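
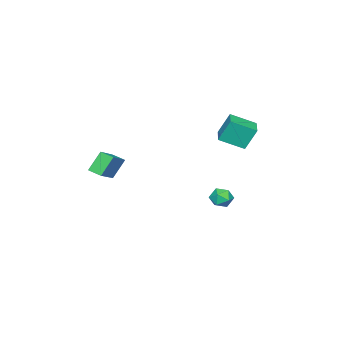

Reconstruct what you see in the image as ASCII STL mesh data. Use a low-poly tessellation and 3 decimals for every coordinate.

solid 
facet normal -0.471 0.771 -0.428
outer loop
vertex -4.781 2.571 4.022
vertex -3.662 3.253 4.02
vertex -4.434 2.0 2.612
endloop
endfacet
facet normal -0.854 -0.520 0.001
outer loop
vertex -3.658 0.727 3.32
vertex -4.781 2.571 4.022
vertex -4.434 2.0 2.612
endloop
endfacet
facet normal -0.470 0.772 -0.429
outer loop
vertex -4.434 2.0 2.612
vertex -3.662 3.253 4.02
vertex -3.315 2.681 2.611
endloop
endfacet
facet normal 0.222 -0.367 -0.903
outer loop
vertex -3.315 2.681 2.611
vertex -3.658 0.727 3.32
vertex -4.434 2.0 2.612
endloop
endfacet
facet normal -0.222 0.367 0.903
outer loop
vertex -4.781 2.571 4.022
vertex -2.886 1.98 4.728
vertex -3.662 3.253 4.02
endloop
endfacet
facet normal -0.854 -0.520 0.001
outer loop
vertex -4.005 1.299 4.729
vertex -4.781 2.571 4.022
vertex -3.658 0.727 3.32
endloop
endfacet
facet normal -0.222 0.367 0.903
outer loop
vertex -4.005 1.299 4.729
vertex -2.886 1.98 4.728
vertex -4.781 2.571 4.022
endloop
endfacet
facet normal 0.854 0.520 -0.001
outer loop
vertex -3.662 3.253 4.02
vertex -2.886 1.98 4.728
vertex -3.315 2.681 2.611
endloop
endfacet
facet normal 0.222 -0.367 -0.903
outer loop
vertex -2.539 1.409 3.318
vertex -3.658 0.727 3.32
vertex -3.315 2.681 2.611
endloop
endfacet
facet normal 0.854 0.521 -0.001
outer loop
vertex -3.315 2.681 2.611
vertex -2.886 1.98 4.728
vertex -2.539 1.409 3.318
endloop
endfacet
facet normal 0.471 -0.771 0.429
outer loop
vertex -2.539 1.409 3.318
vertex -4.005 1.299 4.729
vertex -3.658 0.727 3.32
endloop
endfacet
facet normal 0.470 -0.772 0.428
outer loop
vertex -2.886 1.98 4.728
vertex -4.005 1.299 4.729
vertex -2.539 1.409 3.318
endloop
endfacet
facet normal -0.044 0.943 -0.330
outer loop
vertex -1.258 2.767 -1.055
vertex -1.766 2.927 -0.531
vertex -1.038 3.012 -0.385
endloop
endfacet
facet normal 0.605 0.663 -0.441
outer loop
vertex -1.258 2.767 -1.055
vertex -1.038 3.012 -0.385
vertex -0.67 2.454 -0.718
endloop
endfacet
facet normal 0.527 0.080 -0.846
outer loop
vertex -1.258 2.767 -1.055
vertex -0.67 2.454 -0.718
vertex -1.17 2.026 -1.07
endloop
endfacet
facet normal -0.169 -0.000 -0.986
outer loop
vertex -1.258 2.767 -1.055
vertex -1.17 2.026 -1.07
vertex -1.847 2.318 -0.954
endloop
endfacet
facet normal -0.521 0.533 -0.667
outer loop
vertex -1.258 2.767 -1.055
vertex -1.847 2.318 -0.954
vertex -1.766 2.927 -0.531
endloop
endfacet
facet normal 0.868 0.459 0.190
outer loop
vertex -0.67 2.454 -0.718
vertex -1.038 3.012 -0.385
vertex -0.813 2.422 0.014
endloop
endfacet
facet normal -0.180 0.912 0.369
outer loop
vertex -1.038 3.012 -0.385
vertex -1.766 2.927 -0.531
vertex -1.49 2.714 0.13
endloop
endfacet
facet normal -0.953 0.248 -0.175
outer loop
vertex -1.766 2.927 -0.531
vertex -1.847 2.318 -0.954
vertex -1.99 2.286 -0.222
endloop
endfacet
facet normal -0.383 -0.613 -0.691
outer loop
vertex -1.847 2.318 -0.954
vertex -1.17 2.026 -1.07
vertex -1.622 1.728 -0.555
endloop
endfacet
facet normal 0.741 -0.483 -0.465
outer loop
vertex -1.17 2.026 -1.07
vertex -0.67 2.454 -0.718
vertex -0.894 1.813 -0.409
endloop
endfacet
facet normal 0.169 0.000 0.986
outer loop
vertex -1.402 1.973 0.115
vertex -0.813 2.422 0.014
vertex -1.49 2.714 0.13
endloop
endfacet
facet normal -0.527 -0.080 0.846
outer loop
vertex -1.402 1.973 0.115
vertex -1.49 2.714 0.13
vertex -1.99 2.286 -0.222
endloop
endfacet
facet normal -0.605 -0.663 0.441
outer loop
vertex -1.402 1.973 0.115
vertex -1.99 2.286 -0.222
vertex -1.622 1.728 -0.555
endloop
endfacet
facet normal 0.044 -0.943 0.330
outer loop
vertex -1.402 1.973 0.115
vertex -1.622 1.728 -0.555
vertex -0.894 1.813 -0.409
endloop
endfacet
facet normal 0.521 -0.533 0.667
outer loop
vertex -1.402 1.973 0.115
vertex -0.894 1.813 -0.409
vertex -0.813 2.422 0.014
endloop
endfacet
facet normal 0.383 0.613 0.691
outer loop
vertex -1.49 2.714 0.13
vertex -0.813 2.422 0.014
vertex -1.038 3.012 -0.385
endloop
endfacet
facet normal -0.741 0.483 0.465
outer loop
vertex -1.99 2.286 -0.222
vertex -1.49 2.714 0.13
vertex -1.766 2.927 -0.531
endloop
endfacet
facet normal -0.868 -0.459 -0.190
outer loop
vertex -1.622 1.728 -0.555
vertex -1.99 2.286 -0.222
vertex -1.847 2.318 -0.954
endloop
endfacet
facet normal 0.180 -0.912 -0.369
outer loop
vertex -0.894 1.813 -0.409
vertex -1.622 1.728 -0.555
vertex -1.17 2.026 -1.07
endloop
endfacet
facet normal 0.953 -0.248 0.175
outer loop
vertex -0.813 2.422 0.014
vertex -0.894 1.813 -0.409
vertex -0.67 2.454 -0.718
endloop
endfacet
facet normal -0.842 -0.216 -0.494
outer loop
vertex 1.875 -2.669 2.902
vertex 1.817 -1.888 2.66
vertex 2.628 -2.971 1.749
endloop
endfacet
facet normal 0.071 -0.953 0.296
outer loop
vertex 4.423 -2.512 2.8
vertex 1.875 -2.669 2.902
vertex 2.628 -2.971 1.749
endloop
endfacet
facet normal -0.842 -0.215 -0.494
outer loop
vertex 2.628 -2.971 1.749
vertex 1.817 -1.888 2.66
vertex 2.57 -2.189 1.507
endloop
endfacet
facet normal 0.534 -0.214 -0.818
outer loop
vertex 2.57 -2.189 1.507
vertex 4.423 -2.512 2.8
vertex 2.628 -2.971 1.749
endloop
endfacet
facet normal -0.534 0.214 0.818
outer loop
vertex 1.875 -2.669 2.902
vertex 3.612 -1.429 3.711
vertex 1.817 -1.888 2.66
endloop
endfacet
facet normal 0.071 -0.953 0.295
outer loop
vertex 3.67 -2.211 3.953
vertex 1.875 -2.669 2.902
vertex 4.423 -2.512 2.8
endloop
endfacet
facet normal -0.534 0.214 0.818
outer loop
vertex 3.67 -2.211 3.953
vertex 3.612 -1.429 3.711
vertex 1.875 -2.669 2.902
endloop
endfacet
facet normal -0.071 0.953 -0.295
outer loop
vertex 1.817 -1.888 2.66
vertex 3.612 -1.429 3.711
vertex 2.57 -2.189 1.507
endloop
endfacet
facet normal 0.534 -0.214 -0.818
outer loop
vertex 4.365 -1.731 2.558
vertex 4.423 -2.512 2.8
vertex 2.57 -2.189 1.507
endloop
endfacet
facet normal -0.070 0.953 -0.295
outer loop
vertex 2.57 -2.189 1.507
vertex 3.612 -1.429 3.711
vertex 4.365 -1.731 2.558
endloop
endfacet
facet normal 0.842 0.216 0.494
outer loop
vertex 4.365 -1.731 2.558
vertex 3.67 -2.211 3.953
vertex 4.423 -2.512 2.8
endloop
endfacet
facet normal 0.842 0.215 0.494
outer loop
vertex 3.612 -1.429 3.711
vertex 3.67 -2.211 3.953
vertex 4.365 -1.731 2.558
endloop
endfacet

endsolid


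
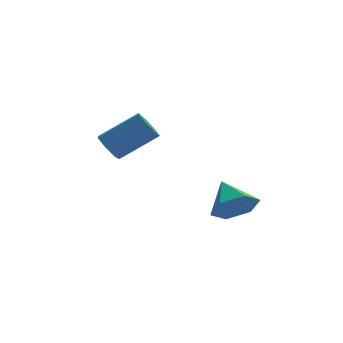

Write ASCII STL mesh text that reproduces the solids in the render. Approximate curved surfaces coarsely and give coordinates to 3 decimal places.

solid 
facet normal -0.823 0.011 -0.568
outer loop
vertex -2.441 0.345 0.491
vertex -2.782 0.559 0.989
vertex -2.47 0.897 0.544
endloop
endfacet
facet normal 0.566 0.108 -0.817
outer loop
vertex -2.441 0.345 0.491
vertex -2.47 0.897 0.544
vertex -1.017 0.327 1.474
endloop
endfacet
facet normal 0.565 0.107 -0.818
outer loop
vertex -1.017 0.327 1.474
vertex -2.47 0.897 0.544
vertex -1.046 0.879 1.526
endloop
endfacet
facet normal 0.822 -0.010 0.569
outer loop
vertex -1.017 0.327 1.474
vertex -1.046 0.879 1.526
vertex -1.358 0.541 1.971
endloop
endfacet
facet normal -0.822 0.010 -0.569
outer loop
vertex -2.47 0.897 0.544
vertex -2.782 0.559 0.989
vertex -2.734 1.195 0.931
endloop
endfacet
facet normal 0.312 0.844 -0.437
outer loop
vertex -2.47 0.897 0.544
vertex -2.734 1.195 0.931
vertex -1.046 0.879 1.526
endloop
endfacet
facet normal 0.311 0.845 -0.435
outer loop
vertex -1.046 0.879 1.526
vertex -2.734 1.195 0.931
vertex -1.31 1.176 1.914
endloop
endfacet
facet normal 0.823 -0.011 0.568
outer loop
vertex -1.046 0.879 1.526
vertex -1.31 1.176 1.914
vertex -1.358 0.541 1.971
endloop
endfacet
facet normal -0.823 0.010 -0.568
outer loop
vertex -2.734 1.195 0.931
vertex -2.782 0.559 0.989
vertex -3.034 1.014 1.362
endloop
endfacet
facet normal -0.177 0.945 0.274
outer loop
vertex -2.734 1.195 0.931
vertex -3.034 1.014 1.362
vertex -1.31 1.176 1.914
endloop
endfacet
facet normal -0.177 0.945 0.274
outer loop
vertex -1.31 1.176 1.914
vertex -3.034 1.014 1.362
vertex -1.61 0.995 2.345
endloop
endfacet
facet normal 0.823 -0.011 0.568
outer loop
vertex -1.31 1.176 1.914
vertex -1.61 0.995 2.345
vertex -1.358 0.541 1.971
endloop
endfacet
facet normal -0.823 0.010 -0.568
outer loop
vertex -3.034 1.014 1.362
vertex -2.782 0.559 0.989
vertex -3.144 0.491 1.512
endloop
endfacet
facet normal -0.532 0.335 0.778
outer loop
vertex -3.034 1.014 1.362
vertex -3.144 0.491 1.512
vertex -1.61 0.995 2.345
endloop
endfacet
facet normal -0.532 0.335 0.778
outer loop
vertex -1.61 0.995 2.345
vertex -3.144 0.491 1.512
vertex -1.72 0.472 2.495
endloop
endfacet
facet normal 0.823 -0.010 0.567
outer loop
vertex -1.61 0.995 2.345
vertex -1.72 0.472 2.495
vertex -1.358 0.541 1.971
endloop
endfacet
facet normal -0.823 0.010 -0.568
outer loop
vertex -3.144 0.491 1.512
vertex -2.782 0.559 0.989
vertex -2.981 0.019 1.268
endloop
endfacet
facet normal -0.487 -0.528 0.696
outer loop
vertex -3.144 0.491 1.512
vertex -2.981 0.019 1.268
vertex -1.72 0.472 2.495
endloop
endfacet
facet normal -0.487 -0.528 0.696
outer loop
vertex -1.72 0.472 2.495
vertex -2.981 0.019 1.268
vertex -1.558 0.0 2.25
endloop
endfacet
facet normal 0.823 -0.012 0.567
outer loop
vertex -1.72 0.472 2.495
vertex -1.558 0.0 2.25
vertex -1.358 0.541 1.971
endloop
endfacet
facet normal -0.824 0.011 -0.567
outer loop
vertex -2.981 0.019 1.268
vertex -2.782 0.559 0.989
vertex -2.669 -0.046 0.813
endloop
endfacet
facet normal -0.075 -0.993 0.090
outer loop
vertex -2.981 0.019 1.268
vertex -2.669 -0.046 0.813
vertex -1.558 0.0 2.25
endloop
endfacet
facet normal -0.074 -0.993 0.089
outer loop
vertex -1.558 0.0 2.25
vertex -2.669 -0.046 0.813
vertex -1.245 -0.064 1.796
endloop
endfacet
facet normal 0.823 -0.011 0.569
outer loop
vertex -1.558 0.0 2.25
vertex -1.245 -0.064 1.796
vertex -1.358 0.541 1.971
endloop
endfacet
facet normal -0.823 0.012 -0.568
outer loop
vertex -2.669 -0.046 0.813
vertex -2.782 0.559 0.989
vertex -2.441 0.345 0.491
endloop
endfacet
facet normal 0.394 -0.710 -0.584
outer loop
vertex -2.669 -0.046 0.813
vertex -2.441 0.345 0.491
vertex -1.245 -0.064 1.796
endloop
endfacet
facet normal 0.394 -0.710 -0.584
outer loop
vertex -1.245 -0.064 1.796
vertex -2.441 0.345 0.491
vertex -1.017 0.327 1.474
endloop
endfacet
facet normal 0.822 -0.011 0.569
outer loop
vertex -1.245 -0.064 1.796
vertex -1.017 0.327 1.474
vertex -1.358 0.541 1.971
endloop
endfacet
facet normal 0.142 -0.833 -0.535
outer loop
vertex 1.169 -3.574 -0.581
vertex 0.545 -3.973 -0.126
vertex 0.344 -3.54 -0.853
endloop
endfacet
facet normal 0.175 0.891 -0.418
outer loop
vertex 1.169 -3.574 -0.581
vertex 0.344 -3.54 -0.853
vertex 0.355 -2.867 0.586
endloop
endfacet
facet normal 0.143 -0.833 -0.535
outer loop
vertex 0.344 -3.54 -0.853
vertex 0.545 -3.973 -0.126
vertex -0.281 -3.939 -0.399
endloop
endfacet
facet normal -0.662 0.681 -0.313
outer loop
vertex 0.344 -3.54 -0.853
vertex -0.281 -3.939 -0.399
vertex 0.355 -2.867 0.586
endloop
endfacet
facet normal 0.143 -0.832 -0.536
outer loop
vertex -0.281 -3.939 -0.399
vertex 0.545 -3.973 -0.126
vertex -0.08 -4.373 0.328
endloop
endfacet
facet normal -0.908 0.199 0.370
outer loop
vertex -0.281 -3.939 -0.399
vertex -0.08 -4.373 0.328
vertex 0.355 -2.867 0.586
endloop
endfacet
facet normal 0.143 -0.832 -0.536
outer loop
vertex -0.08 -4.373 0.328
vertex 0.545 -3.973 -0.126
vertex 0.745 -4.407 0.601
endloop
endfacet
facet normal -0.316 -0.071 0.946
outer loop
vertex -0.08 -4.373 0.328
vertex 0.745 -4.407 0.601
vertex 0.355 -2.867 0.586
endloop
endfacet
facet normal 0.141 -0.832 -0.536
outer loop
vertex 0.745 -4.407 0.601
vertex 0.545 -3.973 -0.126
vertex 1.37 -4.008 0.146
endloop
endfacet
facet normal 0.523 0.141 0.841
outer loop
vertex 0.745 -4.407 0.601
vertex 1.37 -4.008 0.146
vertex 0.355 -2.867 0.586
endloop
endfacet
facet normal 0.141 -0.832 -0.536
outer loop
vertex 1.37 -4.008 0.146
vertex 0.545 -3.973 -0.126
vertex 1.169 -3.574 -0.581
endloop
endfacet
facet normal 0.767 0.621 0.159
outer loop
vertex 1.37 -4.008 0.146
vertex 1.169 -3.574 -0.581
vertex 0.355 -2.867 0.586
endloop
endfacet

endsolid


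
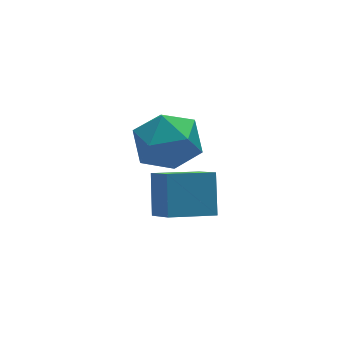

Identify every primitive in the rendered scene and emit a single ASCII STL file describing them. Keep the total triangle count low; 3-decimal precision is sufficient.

solid 
facet normal -0.960 0.157 0.232
outer loop
vertex -3.068 -3.552 3.399
vertex -3.108 -2.583 2.579
vertex -3.463 -4.443 2.366
endloop
endfacet
facet normal 0.031 -0.763 0.646
outer loop
vertex -2.032 -4.677 2.021
vertex -3.068 -3.552 3.399
vertex -3.463 -4.443 2.366
endloop
endfacet
facet normal -0.960 0.157 0.232
outer loop
vertex -3.463 -4.443 2.366
vertex -3.108 -2.583 2.579
vertex -3.503 -3.474 1.546
endloop
endfacet
facet normal -0.278 -0.627 -0.728
outer loop
vertex -3.503 -3.474 1.546
vertex -2.032 -4.677 2.021
vertex -3.463 -4.443 2.366
endloop
endfacet
facet normal 0.278 0.627 0.728
outer loop
vertex -3.068 -3.552 3.399
vertex -1.677 -2.817 2.234
vertex -3.108 -2.583 2.579
endloop
endfacet
facet normal 0.031 -0.763 0.646
outer loop
vertex -1.637 -3.786 3.054
vertex -3.068 -3.552 3.399
vertex -2.032 -4.677 2.021
endloop
endfacet
facet normal 0.278 0.627 0.728
outer loop
vertex -1.637 -3.786 3.054
vertex -1.677 -2.817 2.234
vertex -3.068 -3.552 3.399
endloop
endfacet
facet normal -0.031 0.763 -0.646
outer loop
vertex -3.108 -2.583 2.579
vertex -1.677 -2.817 2.234
vertex -3.503 -3.474 1.546
endloop
endfacet
facet normal -0.278 -0.627 -0.728
outer loop
vertex -2.072 -3.708 1.201
vertex -2.032 -4.677 2.021
vertex -3.503 -3.474 1.546
endloop
endfacet
facet normal -0.031 0.763 -0.646
outer loop
vertex -3.503 -3.474 1.546
vertex -1.677 -2.817 2.234
vertex -2.072 -3.708 1.201
endloop
endfacet
facet normal 0.960 -0.157 -0.232
outer loop
vertex -2.072 -3.708 1.201
vertex -1.637 -3.786 3.054
vertex -2.032 -4.677 2.021
endloop
endfacet
facet normal 0.960 -0.157 -0.232
outer loop
vertex -1.677 -2.817 2.234
vertex -1.637 -3.786 3.054
vertex -2.072 -3.708 1.201
endloop
endfacet
facet normal 0.441 0.521 0.731
outer loop
vertex -1.453 0.201 2.265
vertex -1.801 -0.596 3.043
vertex -0.771 -0.715 2.507
endloop
endfacet
facet normal 0.783 0.612 0.112
outer loop
vertex -1.453 0.201 2.265
vertex -0.771 -0.715 2.507
vertex -0.895 -0.355 1.403
endloop
endfacet
facet normal 0.317 0.877 -0.361
outer loop
vertex -1.453 0.201 2.265
vertex -0.895 -0.355 1.403
vertex -2.002 -0.015 1.257
endloop
endfacet
facet normal -0.313 0.949 -0.033
outer loop
vertex -1.453 0.201 2.265
vertex -2.002 -0.015 1.257
vertex -2.562 -0.164 2.271
endloop
endfacet
facet normal -0.237 0.730 0.642
outer loop
vertex -1.453 0.201 2.265
vertex -2.562 -0.164 2.271
vertex -1.801 -0.596 3.043
endloop
endfacet
facet normal 0.992 -0.029 -0.121
outer loop
vertex -0.895 -0.355 1.403
vertex -0.771 -0.715 2.507
vertex -0.898 -1.496 1.649
endloop
endfacet
facet normal 0.438 -0.176 0.881
outer loop
vertex -0.771 -0.715 2.507
vertex -1.801 -0.596 3.043
vertex -1.458 -1.645 2.663
endloop
endfacet
facet normal -0.656 0.161 0.737
outer loop
vertex -1.801 -0.596 3.043
vertex -2.562 -0.164 2.271
vertex -2.565 -1.305 2.517
endloop
endfacet
facet normal -0.780 0.516 -0.355
outer loop
vertex -2.562 -0.164 2.271
vertex -2.002 -0.015 1.257
vertex -2.689 -0.945 1.413
endloop
endfacet
facet normal 0.239 0.399 -0.885
outer loop
vertex -2.002 -0.015 1.257
vertex -0.895 -0.355 1.403
vertex -1.659 -1.064 0.877
endloop
endfacet
facet normal 0.313 -0.949 0.033
outer loop
vertex -2.007 -1.861 1.655
vertex -0.898 -1.496 1.649
vertex -1.458 -1.645 2.663
endloop
endfacet
facet normal -0.317 -0.877 0.361
outer loop
vertex -2.007 -1.861 1.655
vertex -1.458 -1.645 2.663
vertex -2.565 -1.305 2.517
endloop
endfacet
facet normal -0.783 -0.612 -0.112
outer loop
vertex -2.007 -1.861 1.655
vertex -2.565 -1.305 2.517
vertex -2.689 -0.945 1.413
endloop
endfacet
facet normal -0.441 -0.521 -0.731
outer loop
vertex -2.007 -1.861 1.655
vertex -2.689 -0.945 1.413
vertex -1.659 -1.064 0.877
endloop
endfacet
facet normal 0.237 -0.730 -0.642
outer loop
vertex -2.007 -1.861 1.655
vertex -1.659 -1.064 0.877
vertex -0.898 -1.496 1.649
endloop
endfacet
facet normal 0.780 -0.516 0.355
outer loop
vertex -1.458 -1.645 2.663
vertex -0.898 -1.496 1.649
vertex -0.771 -0.715 2.507
endloop
endfacet
facet normal -0.239 -0.399 0.885
outer loop
vertex -2.565 -1.305 2.517
vertex -1.458 -1.645 2.663
vertex -1.801 -0.596 3.043
endloop
endfacet
facet normal -0.992 0.029 0.121
outer loop
vertex -2.689 -0.945 1.413
vertex -2.565 -1.305 2.517
vertex -2.562 -0.164 2.271
endloop
endfacet
facet normal -0.438 0.176 -0.881
outer loop
vertex -1.659 -1.064 0.877
vertex -2.689 -0.945 1.413
vertex -2.002 -0.015 1.257
endloop
endfacet
facet normal 0.656 -0.161 -0.737
outer loop
vertex -0.898 -1.496 1.649
vertex -1.659 -1.064 0.877
vertex -0.895 -0.355 1.403
endloop
endfacet

endsolid


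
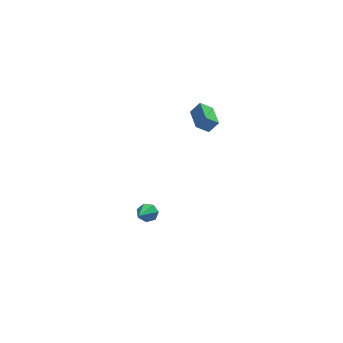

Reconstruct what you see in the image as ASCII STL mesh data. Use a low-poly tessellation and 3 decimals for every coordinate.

solid 
facet normal 0.381 0.809 -0.447
outer loop
vertex 1.142 -2.767 -3.627
vertex 0.807 -2.884 -4.124
vertex 0.661 -2.546 -3.637
endloop
endfacet
facet normal 0.044 0.140 0.989
outer loop
vertex 1.142 -2.767 -3.627
vertex 0.661 -2.546 -3.637
vertex 0.173 -4.236 -3.376
endloop
endfacet
facet normal 0.380 0.809 -0.448
outer loop
vertex 0.661 -2.546 -3.637
vertex 0.807 -2.884 -4.124
vertex 0.29 -2.58 -4.013
endloop
endfacet
facet normal -0.692 0.301 0.656
outer loop
vertex 0.661 -2.546 -3.637
vertex 0.29 -2.58 -4.013
vertex 0.173 -4.236 -3.376
endloop
endfacet
facet normal 0.380 0.809 -0.448
outer loop
vertex 0.29 -2.58 -4.013
vertex 0.807 -2.884 -4.124
vertex 0.309 -2.843 -4.472
endloop
endfacet
facet normal -0.997 0.045 -0.067
outer loop
vertex 0.29 -2.58 -4.013
vertex 0.309 -2.843 -4.472
vertex 0.173 -4.236 -3.376
endloop
endfacet
facet normal 0.379 0.810 -0.447
outer loop
vertex 0.309 -2.843 -4.472
vertex 0.807 -2.884 -4.124
vertex 0.703 -3.136 -4.669
endloop
endfacet
facet normal -0.640 -0.435 -0.633
outer loop
vertex 0.309 -2.843 -4.472
vertex 0.703 -3.136 -4.669
vertex 0.173 -4.236 -3.376
endloop
endfacet
facet normal 0.380 0.810 -0.447
outer loop
vertex 0.703 -3.136 -4.669
vertex 0.807 -2.884 -4.124
vertex 1.176 -3.24 -4.455
endloop
endfacet
facet normal 0.108 -0.779 -0.618
outer loop
vertex 0.703 -3.136 -4.669
vertex 1.176 -3.24 -4.455
vertex 0.173 -4.236 -3.376
endloop
endfacet
facet normal 0.380 0.810 -0.447
outer loop
vertex 1.176 -3.24 -4.455
vertex 0.807 -2.884 -4.124
vertex 1.371 -3.076 -3.992
endloop
endfacet
facet normal 0.687 -0.726 -0.032
outer loop
vertex 1.176 -3.24 -4.455
vertex 1.371 -3.076 -3.992
vertex 0.173 -4.236 -3.376
endloop
endfacet
facet normal 0.380 0.810 -0.447
outer loop
vertex 1.371 -3.076 -3.992
vertex 0.807 -2.884 -4.124
vertex 1.142 -2.767 -3.627
endloop
endfacet
facet normal 0.658 -0.318 0.682
outer loop
vertex 1.371 -3.076 -3.992
vertex 1.142 -2.767 -3.627
vertex 0.173 -4.236 -3.376
endloop
endfacet
facet normal -0.595 0.100 -0.797
outer loop
vertex 3.114 -4.257 3.067
vertex 3.069 -2.754 3.289
vertex 3.797 -4.163 2.569
endloop
endfacet
facet normal 0.030 -0.989 -0.146
outer loop
vertex 4.291 -4.246 3.231
vertex 3.114 -4.257 3.067
vertex 3.797 -4.163 2.569
endloop
endfacet
facet normal -0.594 0.101 -0.798
outer loop
vertex 3.797 -4.163 2.569
vertex 3.069 -2.754 3.289
vertex 3.752 -2.66 2.792
endloop
endfacet
facet normal 0.803 0.111 -0.585
outer loop
vertex 3.752 -2.66 2.792
vertex 4.291 -4.246 3.231
vertex 3.797 -4.163 2.569
endloop
endfacet
facet normal -0.803 -0.111 0.585
outer loop
vertex 3.114 -4.257 3.067
vertex 3.563 -2.837 3.951
vertex 3.069 -2.754 3.289
endloop
endfacet
facet normal 0.030 -0.989 -0.146
outer loop
vertex 3.608 -4.34 3.728
vertex 3.114 -4.257 3.067
vertex 4.291 -4.246 3.231
endloop
endfacet
facet normal -0.803 -0.111 0.586
outer loop
vertex 3.608 -4.34 3.728
vertex 3.563 -2.837 3.951
vertex 3.114 -4.257 3.067
endloop
endfacet
facet normal -0.030 0.989 0.146
outer loop
vertex 3.069 -2.754 3.289
vertex 3.563 -2.837 3.951
vertex 3.752 -2.66 2.792
endloop
endfacet
facet normal 0.803 0.111 -0.586
outer loop
vertex 4.246 -2.743 3.453
vertex 4.291 -4.246 3.231
vertex 3.752 -2.66 2.792
endloop
endfacet
facet normal -0.029 0.989 0.146
outer loop
vertex 3.752 -2.66 2.792
vertex 3.563 -2.837 3.951
vertex 4.246 -2.743 3.453
endloop
endfacet
facet normal 0.594 -0.100 0.798
outer loop
vertex 4.246 -2.743 3.453
vertex 3.608 -4.34 3.728
vertex 4.291 -4.246 3.231
endloop
endfacet
facet normal 0.595 -0.100 0.797
outer loop
vertex 3.563 -2.837 3.951
vertex 3.608 -4.34 3.728
vertex 4.246 -2.743 3.453
endloop
endfacet

endsolid


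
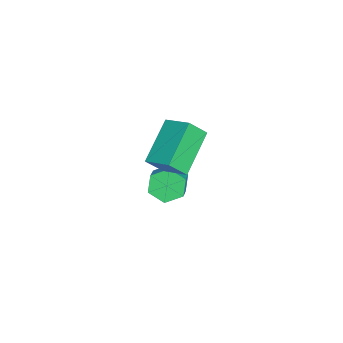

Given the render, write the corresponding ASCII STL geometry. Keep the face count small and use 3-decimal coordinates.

solid 
facet normal -0.530 -0.761 -0.374
outer loop
vertex 1.886 1.89 1.562
vertex 0.339 2.431 2.654
vertex 1.555 2.501 0.789
endloop
endfacet
facet normal 0.786 -0.275 -0.554
outer loop
vertex 2.201 3.429 1.246
vertex 1.886 1.89 1.562
vertex 1.555 2.501 0.789
endloop
endfacet
facet normal -0.530 -0.761 -0.374
outer loop
vertex 1.555 2.501 0.789
vertex 0.339 2.431 2.654
vertex 0.007 3.042 1.881
endloop
endfacet
facet normal -0.319 0.588 -0.743
outer loop
vertex 0.007 3.042 1.881
vertex 2.201 3.429 1.246
vertex 1.555 2.501 0.789
endloop
endfacet
facet normal 0.319 -0.588 0.743
outer loop
vertex 1.886 1.89 1.562
vertex 0.985 3.359 3.111
vertex 0.339 2.431 2.654
endloop
endfacet
facet normal 0.786 -0.275 -0.554
outer loop
vertex 2.533 2.818 2.019
vertex 1.886 1.89 1.562
vertex 2.201 3.429 1.246
endloop
endfacet
facet normal 0.319 -0.588 0.743
outer loop
vertex 2.533 2.818 2.019
vertex 0.985 3.359 3.111
vertex 1.886 1.89 1.562
endloop
endfacet
facet normal -0.786 0.274 0.554
outer loop
vertex 0.339 2.431 2.654
vertex 0.985 3.359 3.111
vertex 0.007 3.042 1.881
endloop
endfacet
facet normal -0.319 0.588 -0.743
outer loop
vertex 0.654 3.97 2.338
vertex 2.201 3.429 1.246
vertex 0.007 3.042 1.881
endloop
endfacet
facet normal -0.786 0.275 0.554
outer loop
vertex 0.007 3.042 1.881
vertex 0.985 3.359 3.111
vertex 0.654 3.97 2.338
endloop
endfacet
facet normal 0.530 0.761 0.374
outer loop
vertex 0.654 3.97 2.338
vertex 2.533 2.818 2.019
vertex 2.201 3.429 1.246
endloop
endfacet
facet normal 0.530 0.761 0.374
outer loop
vertex 0.985 3.359 3.111
vertex 2.533 2.818 2.019
vertex 0.654 3.97 2.338
endloop
endfacet
facet normal -0.848 -0.031 -0.529
outer loop
vertex -0.856 2.319 -3.015
vertex -1.264 2.36 -2.363
vertex -1.059 3.005 -2.73
endloop
endfacet
facet normal 0.460 0.453 -0.764
outer loop
vertex -0.856 2.319 -3.015
vertex -1.059 3.005 -2.73
vertex 0.212 2.359 -2.348
endloop
endfacet
facet normal 0.460 0.452 -0.764
outer loop
vertex 0.212 2.359 -2.348
vertex -1.059 3.005 -2.73
vertex 0.009 3.045 -2.064
endloop
endfacet
facet normal 0.848 0.032 0.529
outer loop
vertex 0.212 2.359 -2.348
vertex 0.009 3.045 -2.064
vertex -0.196 2.4 -1.697
endloop
endfacet
facet normal -0.848 -0.032 -0.529
outer loop
vertex -1.059 3.005 -2.73
vertex -1.264 2.36 -2.363
vertex -1.467 3.046 -2.079
endloop
endfacet
facet normal 0.001 0.998 -0.062
outer loop
vertex -1.059 3.005 -2.73
vertex -1.467 3.046 -2.079
vertex 0.009 3.045 -2.064
endloop
endfacet
facet normal 0.001 0.998 -0.062
outer loop
vertex 0.009 3.045 -2.064
vertex -1.467 3.046 -2.079
vertex -0.399 3.086 -1.412
endloop
endfacet
facet normal 0.848 0.031 0.529
outer loop
vertex 0.009 3.045 -2.064
vertex -0.399 3.086 -1.412
vertex -0.196 2.4 -1.697
endloop
endfacet
facet normal -0.848 -0.032 -0.529
outer loop
vertex -1.467 3.046 -2.079
vertex -1.264 2.36 -2.363
vertex -1.672 2.401 -1.712
endloop
endfacet
facet normal -0.459 0.545 0.702
outer loop
vertex -1.467 3.046 -2.079
vertex -1.672 2.401 -1.712
vertex -0.399 3.086 -1.412
endloop
endfacet
facet normal -0.459 0.545 0.702
outer loop
vertex -0.399 3.086 -1.412
vertex -1.672 2.401 -1.712
vertex -0.604 2.441 -1.045
endloop
endfacet
facet normal 0.848 0.031 0.529
outer loop
vertex -0.399 3.086 -1.412
vertex -0.604 2.441 -1.045
vertex -0.196 2.4 -1.697
endloop
endfacet
facet normal -0.848 -0.032 -0.529
outer loop
vertex -1.672 2.401 -1.712
vertex -1.264 2.36 -2.363
vertex -1.469 1.715 -1.996
endloop
endfacet
facet normal -0.460 -0.452 0.764
outer loop
vertex -1.672 2.401 -1.712
vertex -1.469 1.715 -1.996
vertex -0.604 2.441 -1.045
endloop
endfacet
facet normal -0.459 -0.453 0.764
outer loop
vertex -0.604 2.441 -1.045
vertex -1.469 1.715 -1.996
vertex -0.401 1.755 -1.33
endloop
endfacet
facet normal 0.848 0.031 0.529
outer loop
vertex -0.604 2.441 -1.045
vertex -0.401 1.755 -1.33
vertex -0.196 2.4 -1.697
endloop
endfacet
facet normal -0.848 -0.031 -0.529
outer loop
vertex -1.469 1.715 -1.996
vertex -1.264 2.36 -2.363
vertex -1.061 1.674 -2.648
endloop
endfacet
facet normal -0.001 -0.998 0.062
outer loop
vertex -1.469 1.715 -1.996
vertex -1.061 1.674 -2.648
vertex -0.401 1.755 -1.33
endloop
endfacet
facet normal -0.001 -0.998 0.062
outer loop
vertex -0.401 1.755 -1.33
vertex -1.061 1.674 -2.648
vertex 0.007 1.714 -1.981
endloop
endfacet
facet normal 0.848 0.032 0.529
outer loop
vertex -0.401 1.755 -1.33
vertex 0.007 1.714 -1.981
vertex -0.196 2.4 -1.697
endloop
endfacet
facet normal -0.848 -0.031 -0.529
outer loop
vertex -1.061 1.674 -2.648
vertex -1.264 2.36 -2.363
vertex -0.856 2.319 -3.015
endloop
endfacet
facet normal 0.459 -0.545 -0.702
outer loop
vertex -1.061 1.674 -2.648
vertex -0.856 2.319 -3.015
vertex 0.007 1.714 -1.981
endloop
endfacet
facet normal 0.459 -0.545 -0.702
outer loop
vertex 0.007 1.714 -1.981
vertex -0.856 2.319 -3.015
vertex 0.212 2.359 -2.348
endloop
endfacet
facet normal 0.848 0.032 0.529
outer loop
vertex 0.007 1.714 -1.981
vertex 0.212 2.359 -2.348
vertex -0.196 2.4 -1.697
endloop
endfacet

endsolid


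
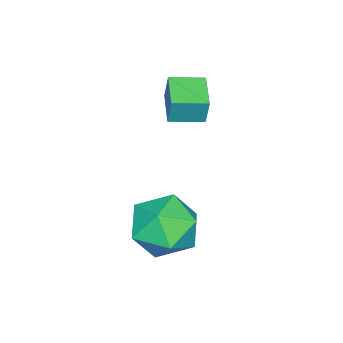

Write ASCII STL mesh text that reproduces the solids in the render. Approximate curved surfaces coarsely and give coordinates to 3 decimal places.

solid 
facet normal -0.826 -0.530 0.191
outer loop
vertex -0.012 0.182 1.719
vertex -0.67 1.167 1.604
vertex -0.125 -0.015 0.684
endloop
endfacet
facet normal 0.552 -0.828 0.097
outer loop
vertex 0.95 0.673 0.436
vertex -0.012 0.182 1.719
vertex -0.125 -0.015 0.684
endloop
endfacet
facet normal -0.826 -0.530 0.191
outer loop
vertex -0.125 -0.015 0.684
vertex -0.67 1.167 1.604
vertex -0.783 0.97 0.569
endloop
endfacet
facet normal -0.107 -0.185 -0.977
outer loop
vertex -0.783 0.97 0.569
vertex 0.95 0.673 0.436
vertex -0.125 -0.015 0.684
endloop
endfacet
facet normal 0.107 0.185 0.977
outer loop
vertex -0.012 0.182 1.719
vertex 0.405 1.855 1.356
vertex -0.67 1.167 1.604
endloop
endfacet
facet normal 0.552 -0.828 0.097
outer loop
vertex 1.063 0.87 1.471
vertex -0.012 0.182 1.719
vertex 0.95 0.673 0.436
endloop
endfacet
facet normal 0.107 0.185 0.977
outer loop
vertex 1.063 0.87 1.471
vertex 0.405 1.855 1.356
vertex -0.012 0.182 1.719
endloop
endfacet
facet normal -0.552 0.828 -0.097
outer loop
vertex -0.67 1.167 1.604
vertex 0.405 1.855 1.356
vertex -0.783 0.97 0.569
endloop
endfacet
facet normal -0.107 -0.185 -0.977
outer loop
vertex 0.292 1.658 0.321
vertex 0.95 0.673 0.436
vertex -0.783 0.97 0.569
endloop
endfacet
facet normal -0.552 0.828 -0.097
outer loop
vertex -0.783 0.97 0.569
vertex 0.405 1.855 1.356
vertex 0.292 1.658 0.321
endloop
endfacet
facet normal 0.826 0.530 -0.191
outer loop
vertex 0.292 1.658 0.321
vertex 1.063 0.87 1.471
vertex 0.95 0.673 0.436
endloop
endfacet
facet normal 0.826 0.530 -0.191
outer loop
vertex 0.405 1.855 1.356
vertex 1.063 0.87 1.471
vertex 0.292 1.658 0.321
endloop
endfacet
facet normal 0.536 0.609 -0.585
outer loop
vertex 3.961 1.855 -3.378
vertex 3.234 2.827 -3.033
vertex 4.271 2.549 -2.371
endloop
endfacet
facet normal 0.938 0.072 -0.338
outer loop
vertex 3.961 1.855 -3.378
vertex 4.271 2.549 -2.371
vertex 4.382 1.293 -2.33
endloop
endfacet
facet normal 0.639 -0.541 -0.547
outer loop
vertex 3.961 1.855 -3.378
vertex 4.382 1.293 -2.33
vertex 3.414 0.795 -2.968
endloop
endfacet
facet normal 0.052 -0.383 -0.922
outer loop
vertex 3.961 1.855 -3.378
vertex 3.414 0.795 -2.968
vertex 2.704 1.743 -3.402
endloop
endfacet
facet normal -0.011 0.327 -0.945
outer loop
vertex 3.961 1.855 -3.378
vertex 2.704 1.743 -3.402
vertex 3.234 2.827 -3.033
endloop
endfacet
facet normal 0.923 0.094 0.374
outer loop
vertex 4.382 1.293 -2.33
vertex 4.271 2.549 -2.371
vertex 3.916 1.917 -1.338
endloop
endfacet
facet normal 0.273 0.962 -0.023
outer loop
vertex 4.271 2.549 -2.371
vertex 3.234 2.827 -3.033
vertex 3.206 2.865 -1.772
endloop
endfacet
facet normal -0.613 0.506 -0.606
outer loop
vertex 3.234 2.827 -3.033
vertex 2.704 1.743 -3.402
vertex 2.238 2.367 -2.41
endloop
endfacet
facet normal -0.511 -0.644 -0.569
outer loop
vertex 2.704 1.743 -3.402
vertex 3.414 0.795 -2.968
vertex 2.349 1.111 -2.369
endloop
endfacet
facet normal 0.438 -0.898 0.037
outer loop
vertex 3.414 0.795 -2.968
vertex 4.382 1.293 -2.33
vertex 3.386 0.833 -1.707
endloop
endfacet
facet normal -0.052 0.383 0.922
outer loop
vertex 2.659 1.805 -1.362
vertex 3.916 1.917 -1.338
vertex 3.206 2.865 -1.772
endloop
endfacet
facet normal -0.639 0.541 0.547
outer loop
vertex 2.659 1.805 -1.362
vertex 3.206 2.865 -1.772
vertex 2.238 2.367 -2.41
endloop
endfacet
facet normal -0.938 -0.072 0.338
outer loop
vertex 2.659 1.805 -1.362
vertex 2.238 2.367 -2.41
vertex 2.349 1.111 -2.369
endloop
endfacet
facet normal -0.536 -0.609 0.585
outer loop
vertex 2.659 1.805 -1.362
vertex 2.349 1.111 -2.369
vertex 3.386 0.833 -1.707
endloop
endfacet
facet normal 0.011 -0.327 0.945
outer loop
vertex 2.659 1.805 -1.362
vertex 3.386 0.833 -1.707
vertex 3.916 1.917 -1.338
endloop
endfacet
facet normal 0.511 0.644 0.569
outer loop
vertex 3.206 2.865 -1.772
vertex 3.916 1.917 -1.338
vertex 4.271 2.549 -2.371
endloop
endfacet
facet normal -0.438 0.898 -0.037
outer loop
vertex 2.238 2.367 -2.41
vertex 3.206 2.865 -1.772
vertex 3.234 2.827 -3.033
endloop
endfacet
facet normal -0.923 -0.094 -0.374
outer loop
vertex 2.349 1.111 -2.369
vertex 2.238 2.367 -2.41
vertex 2.704 1.743 -3.402
endloop
endfacet
facet normal -0.273 -0.962 0.023
outer loop
vertex 3.386 0.833 -1.707
vertex 2.349 1.111 -2.369
vertex 3.414 0.795 -2.968
endloop
endfacet
facet normal 0.613 -0.506 0.606
outer loop
vertex 3.916 1.917 -1.338
vertex 3.386 0.833 -1.707
vertex 4.382 1.293 -2.33
endloop
endfacet

endsolid


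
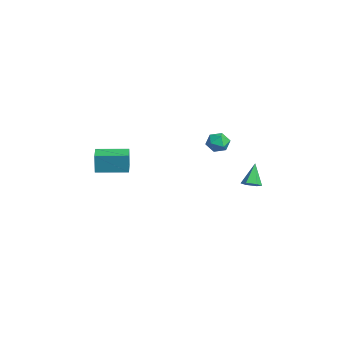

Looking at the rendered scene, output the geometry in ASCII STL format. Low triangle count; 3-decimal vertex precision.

solid 
facet normal -0.960 0.279 0.012
outer loop
vertex -1.108 -4.265 2.286
vertex -0.676 -2.776 2.294
vertex -1.119 -4.256 1.217
endloop
endfacet
facet normal -0.279 -0.960 -0.005
outer loop
vertex -0.264 -4.504 1.206
vertex -1.108 -4.265 2.286
vertex -1.119 -4.256 1.217
endloop
endfacet
facet normal -0.960 0.279 0.012
outer loop
vertex -1.119 -4.256 1.217
vertex -0.676 -2.776 2.294
vertex -0.687 -2.767 1.224
endloop
endfacet
facet normal -0.011 0.008 -1.000
outer loop
vertex -0.687 -2.767 1.224
vertex -0.264 -4.504 1.206
vertex -1.119 -4.256 1.217
endloop
endfacet
facet normal 0.010 -0.008 1.000
outer loop
vertex -1.108 -4.265 2.286
vertex 0.179 -3.024 2.283
vertex -0.676 -2.776 2.294
endloop
endfacet
facet normal -0.279 -0.960 -0.005
outer loop
vertex -0.253 -4.513 2.276
vertex -1.108 -4.265 2.286
vertex -0.264 -4.504 1.206
endloop
endfacet
facet normal 0.010 -0.007 1.000
outer loop
vertex -0.253 -4.513 2.276
vertex 0.179 -3.024 2.283
vertex -1.108 -4.265 2.286
endloop
endfacet
facet normal 0.279 0.960 0.005
outer loop
vertex -0.676 -2.776 2.294
vertex 0.179 -3.024 2.283
vertex -0.687 -2.767 1.224
endloop
endfacet
facet normal -0.009 0.008 -1.000
outer loop
vertex 0.168 -3.015 1.214
vertex -0.264 -4.504 1.206
vertex -0.687 -2.767 1.224
endloop
endfacet
facet normal 0.279 0.960 0.005
outer loop
vertex -0.687 -2.767 1.224
vertex 0.179 -3.024 2.283
vertex 0.168 -3.015 1.214
endloop
endfacet
facet normal 0.960 -0.279 -0.012
outer loop
vertex 0.168 -3.015 1.214
vertex -0.253 -4.513 2.276
vertex -0.264 -4.504 1.206
endloop
endfacet
facet normal 0.960 -0.279 -0.012
outer loop
vertex 0.179 -3.024 2.283
vertex -0.253 -4.513 2.276
vertex 0.168 -3.015 1.214
endloop
endfacet
facet normal 0.500 -0.305 -0.810
outer loop
vertex 0.688 2.437 -0.009
vertex 0.448 2.777 -0.285
vertex 0.88 2.896 -0.063
endloop
endfacet
facet normal 0.574 -0.145 0.806
outer loop
vertex 0.688 2.437 -0.009
vertex 0.88 2.896 -0.063
vertex -0.188 3.163 0.745
endloop
endfacet
facet normal 0.500 -0.304 -0.811
outer loop
vertex 0.88 2.896 -0.063
vertex 0.448 2.777 -0.285
vertex 0.639 3.236 -0.339
endloop
endfacet
facet normal 0.519 0.729 0.445
outer loop
vertex 0.88 2.896 -0.063
vertex 0.639 3.236 -0.339
vertex -0.188 3.163 0.745
endloop
endfacet
facet normal 0.500 -0.304 -0.811
outer loop
vertex 0.639 3.236 -0.339
vertex 0.448 2.777 -0.285
vertex 0.207 3.117 -0.561
endloop
endfacet
facet normal -0.216 0.971 -0.100
outer loop
vertex 0.639 3.236 -0.339
vertex 0.207 3.117 -0.561
vertex -0.188 3.163 0.745
endloop
endfacet
facet normal 0.500 -0.304 -0.811
outer loop
vertex 0.207 3.117 -0.561
vertex 0.448 2.777 -0.285
vertex 0.016 2.658 -0.507
endloop
endfacet
facet normal -0.897 0.340 -0.283
outer loop
vertex 0.207 3.117 -0.561
vertex 0.016 2.658 -0.507
vertex -0.188 3.163 0.745
endloop
endfacet
facet normal 0.500 -0.305 -0.810
outer loop
vertex 0.016 2.658 -0.507
vertex 0.448 2.777 -0.285
vertex 0.256 2.318 -0.231
endloop
endfacet
facet normal -0.843 -0.532 0.077
outer loop
vertex 0.016 2.658 -0.507
vertex 0.256 2.318 -0.231
vertex -0.188 3.163 0.745
endloop
endfacet
facet normal 0.500 -0.305 -0.810
outer loop
vertex 0.256 2.318 -0.231
vertex 0.448 2.777 -0.285
vertex 0.688 2.437 -0.009
endloop
endfacet
facet normal -0.106 -0.775 0.623
outer loop
vertex 0.256 2.318 -0.231
vertex 0.688 2.437 -0.009
vertex -0.188 3.163 0.745
endloop
endfacet
facet normal 0.128 0.630 0.766
outer loop
vertex -0.754 2.12 2.137
vertex -1.246 1.859 2.434
vertex -0.665 1.63 2.525
endloop
endfacet
facet normal 0.750 0.489 0.445
outer loop
vertex -0.754 2.12 2.137
vertex -0.665 1.63 2.525
vertex -0.357 1.658 1.975
endloop
endfacet
facet normal 0.693 0.680 -0.240
outer loop
vertex -0.754 2.12 2.137
vertex -0.357 1.658 1.975
vertex -0.747 1.904 1.545
endloop
endfacet
facet normal 0.037 0.939 -0.342
outer loop
vertex -0.754 2.12 2.137
vertex -0.747 1.904 1.545
vertex -1.297 2.029 1.829
endloop
endfacet
facet normal -0.312 0.908 0.281
outer loop
vertex -0.754 2.12 2.137
vertex -1.297 2.029 1.829
vertex -1.246 1.859 2.434
endloop
endfacet
facet normal 0.856 -0.217 0.468
outer loop
vertex -0.357 1.658 1.975
vertex -0.665 1.63 2.525
vertex -0.603 1.111 2.171
endloop
endfacet
facet normal -0.151 0.011 0.989
outer loop
vertex -0.665 1.63 2.525
vertex -1.246 1.859 2.434
vertex -1.153 1.236 2.455
endloop
endfacet
facet normal -0.864 0.461 0.202
outer loop
vertex -1.246 1.859 2.434
vertex -1.297 2.029 1.829
vertex -1.543 1.482 2.025
endloop
endfacet
facet normal -0.299 0.513 -0.805
outer loop
vertex -1.297 2.029 1.829
vertex -0.747 1.904 1.545
vertex -1.235 1.51 1.475
endloop
endfacet
facet normal 0.763 0.092 -0.639
outer loop
vertex -0.747 1.904 1.545
vertex -0.357 1.658 1.975
vertex -0.654 1.281 1.566
endloop
endfacet
facet normal -0.037 -0.939 0.342
outer loop
vertex -1.146 1.02 1.863
vertex -0.603 1.111 2.171
vertex -1.153 1.236 2.455
endloop
endfacet
facet normal -0.693 -0.680 0.240
outer loop
vertex -1.146 1.02 1.863
vertex -1.153 1.236 2.455
vertex -1.543 1.482 2.025
endloop
endfacet
facet normal -0.750 -0.489 -0.445
outer loop
vertex -1.146 1.02 1.863
vertex -1.543 1.482 2.025
vertex -1.235 1.51 1.475
endloop
endfacet
facet normal -0.128 -0.630 -0.766
outer loop
vertex -1.146 1.02 1.863
vertex -1.235 1.51 1.475
vertex -0.654 1.281 1.566
endloop
endfacet
facet normal 0.312 -0.908 -0.281
outer loop
vertex -1.146 1.02 1.863
vertex -0.654 1.281 1.566
vertex -0.603 1.111 2.171
endloop
endfacet
facet normal 0.299 -0.513 0.805
outer loop
vertex -1.153 1.236 2.455
vertex -0.603 1.111 2.171
vertex -0.665 1.63 2.525
endloop
endfacet
facet normal -0.763 -0.092 0.639
outer loop
vertex -1.543 1.482 2.025
vertex -1.153 1.236 2.455
vertex -1.246 1.859 2.434
endloop
endfacet
facet normal -0.856 0.217 -0.468
outer loop
vertex -1.235 1.51 1.475
vertex -1.543 1.482 2.025
vertex -1.297 2.029 1.829
endloop
endfacet
facet normal 0.151 -0.011 -0.989
outer loop
vertex -0.654 1.281 1.566
vertex -1.235 1.51 1.475
vertex -0.747 1.904 1.545
endloop
endfacet
facet normal 0.864 -0.461 -0.202
outer loop
vertex -0.603 1.111 2.171
vertex -0.654 1.281 1.566
vertex -0.357 1.658 1.975
endloop
endfacet

endsolid


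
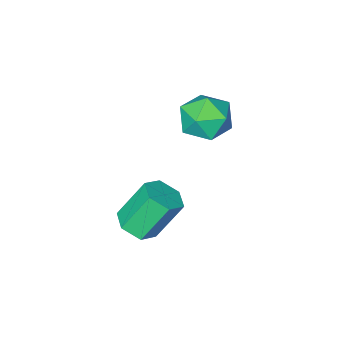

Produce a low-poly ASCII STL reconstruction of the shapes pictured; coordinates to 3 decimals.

solid 
facet normal 0.489 -0.224 -0.843
outer loop
vertex 0.952 1.242 -0.266
vertex 0.298 1.123 -0.614
vertex 0.606 1.807 -0.617
endloop
endfacet
facet normal 0.740 0.618 0.265
outer loop
vertex 0.952 1.242 -0.266
vertex 0.606 1.807 -0.617
vertex 0.135 1.616 1.142
endloop
endfacet
facet normal 0.740 0.618 0.265
outer loop
vertex 0.135 1.616 1.142
vertex 0.606 1.807 -0.617
vertex -0.211 2.181 0.791
endloop
endfacet
facet normal -0.490 0.224 0.843
outer loop
vertex 0.135 1.616 1.142
vertex -0.211 2.181 0.791
vertex -0.518 1.497 0.794
endloop
endfacet
facet normal 0.489 -0.224 -0.843
outer loop
vertex 0.606 1.807 -0.617
vertex 0.298 1.123 -0.614
vertex -0.048 1.688 -0.965
endloop
endfacet
facet normal -0.030 0.962 -0.273
outer loop
vertex 0.606 1.807 -0.617
vertex -0.048 1.688 -0.965
vertex -0.211 2.181 0.791
endloop
endfacet
facet normal -0.030 0.962 -0.273
outer loop
vertex -0.211 2.181 0.791
vertex -0.048 1.688 -0.965
vertex -0.865 2.062 0.443
endloop
endfacet
facet normal -0.489 0.223 0.843
outer loop
vertex -0.211 2.181 0.791
vertex -0.865 2.062 0.443
vertex -0.518 1.497 0.794
endloop
endfacet
facet normal 0.490 -0.224 -0.843
outer loop
vertex -0.048 1.688 -0.965
vertex 0.298 1.123 -0.614
vertex -0.355 1.004 -0.962
endloop
endfacet
facet normal -0.770 0.343 -0.538
outer loop
vertex -0.048 1.688 -0.965
vertex -0.355 1.004 -0.962
vertex -0.865 2.062 0.443
endloop
endfacet
facet normal -0.770 0.343 -0.538
outer loop
vertex -0.865 2.062 0.443
vertex -0.355 1.004 -0.962
vertex -1.172 1.378 0.446
endloop
endfacet
facet normal -0.489 0.223 0.843
outer loop
vertex -0.865 2.062 0.443
vertex -1.172 1.378 0.446
vertex -0.518 1.497 0.794
endloop
endfacet
facet normal 0.490 -0.224 -0.843
outer loop
vertex -0.355 1.004 -0.962
vertex 0.298 1.123 -0.614
vertex -0.009 0.439 -0.611
endloop
endfacet
facet normal -0.740 -0.618 -0.265
outer loop
vertex -0.355 1.004 -0.962
vertex -0.009 0.439 -0.611
vertex -1.172 1.378 0.446
endloop
endfacet
facet normal -0.740 -0.618 -0.265
outer loop
vertex -1.172 1.378 0.446
vertex -0.009 0.439 -0.611
vertex -0.826 0.813 0.797
endloop
endfacet
facet normal -0.489 0.224 0.843
outer loop
vertex -1.172 1.378 0.446
vertex -0.826 0.813 0.797
vertex -0.518 1.497 0.794
endloop
endfacet
facet normal 0.489 -0.223 -0.843
outer loop
vertex -0.009 0.439 -0.611
vertex 0.298 1.123 -0.614
vertex 0.645 0.558 -0.263
endloop
endfacet
facet normal 0.030 -0.962 0.273
outer loop
vertex -0.009 0.439 -0.611
vertex 0.645 0.558 -0.263
vertex -0.826 0.813 0.797
endloop
endfacet
facet normal 0.030 -0.962 0.273
outer loop
vertex -0.826 0.813 0.797
vertex 0.645 0.558 -0.263
vertex -0.172 0.932 1.145
endloop
endfacet
facet normal -0.489 0.224 0.843
outer loop
vertex -0.826 0.813 0.797
vertex -0.172 0.932 1.145
vertex -0.518 1.497 0.794
endloop
endfacet
facet normal 0.489 -0.223 -0.843
outer loop
vertex 0.645 0.558 -0.263
vertex 0.298 1.123 -0.614
vertex 0.952 1.242 -0.266
endloop
endfacet
facet normal 0.770 -0.343 0.538
outer loop
vertex 0.645 0.558 -0.263
vertex 0.952 1.242 -0.266
vertex -0.172 0.932 1.145
endloop
endfacet
facet normal 0.770 -0.343 0.538
outer loop
vertex -0.172 0.932 1.145
vertex 0.952 1.242 -0.266
vertex 0.135 1.616 1.142
endloop
endfacet
facet normal -0.490 0.224 0.843
outer loop
vertex -0.172 0.932 1.145
vertex 0.135 1.616 1.142
vertex -0.518 1.497 0.794
endloop
endfacet
facet normal 0.200 0.518 0.831
outer loop
vertex -2.62 1.859 3.773
vertex -2.488 1.032 4.257
vertex -1.742 1.456 3.813
endloop
endfacet
facet normal 0.395 0.884 0.249
outer loop
vertex -2.62 1.859 3.773
vertex -1.742 1.456 3.813
vertex -2.064 1.834 2.982
endloop
endfacet
facet normal -0.183 0.970 -0.160
outer loop
vertex -2.62 1.859 3.773
vertex -2.064 1.834 2.982
vertex -3.01 1.644 2.914
endloop
endfacet
facet normal -0.735 0.657 0.169
outer loop
vertex -2.62 1.859 3.773
vertex -3.01 1.644 2.914
vertex -3.272 1.148 3.702
endloop
endfacet
facet normal -0.497 0.378 0.781
outer loop
vertex -2.62 1.859 3.773
vertex -3.272 1.148 3.702
vertex -2.488 1.032 4.257
endloop
endfacet
facet normal 0.865 0.489 -0.112
outer loop
vertex -2.064 1.834 2.982
vertex -1.742 1.456 3.813
vertex -1.588 0.992 2.978
endloop
endfacet
facet normal 0.551 -0.103 0.828
outer loop
vertex -1.742 1.456 3.813
vertex -2.488 1.032 4.257
vertex -1.85 0.496 3.766
endloop
endfacet
facet normal -0.577 -0.330 0.747
outer loop
vertex -2.488 1.032 4.257
vertex -3.272 1.148 3.702
vertex -2.796 0.306 3.698
endloop
endfacet
facet normal -0.962 0.120 -0.244
outer loop
vertex -3.272 1.148 3.702
vertex -3.01 1.644 2.914
vertex -3.118 0.684 2.867
endloop
endfacet
facet normal -0.070 0.627 -0.776
outer loop
vertex -3.01 1.644 2.914
vertex -2.064 1.834 2.982
vertex -2.372 1.108 2.423
endloop
endfacet
facet normal 0.735 -0.657 -0.169
outer loop
vertex -2.24 0.281 2.907
vertex -1.588 0.992 2.978
vertex -1.85 0.496 3.766
endloop
endfacet
facet normal 0.183 -0.970 0.160
outer loop
vertex -2.24 0.281 2.907
vertex -1.85 0.496 3.766
vertex -2.796 0.306 3.698
endloop
endfacet
facet normal -0.395 -0.884 -0.249
outer loop
vertex -2.24 0.281 2.907
vertex -2.796 0.306 3.698
vertex -3.118 0.684 2.867
endloop
endfacet
facet normal -0.200 -0.518 -0.831
outer loop
vertex -2.24 0.281 2.907
vertex -3.118 0.684 2.867
vertex -2.372 1.108 2.423
endloop
endfacet
facet normal 0.497 -0.378 -0.781
outer loop
vertex -2.24 0.281 2.907
vertex -2.372 1.108 2.423
vertex -1.588 0.992 2.978
endloop
endfacet
facet normal 0.962 -0.120 0.244
outer loop
vertex -1.85 0.496 3.766
vertex -1.588 0.992 2.978
vertex -1.742 1.456 3.813
endloop
endfacet
facet normal 0.070 -0.627 0.776
outer loop
vertex -2.796 0.306 3.698
vertex -1.85 0.496 3.766
vertex -2.488 1.032 4.257
endloop
endfacet
facet normal -0.865 -0.489 0.112
outer loop
vertex -3.118 0.684 2.867
vertex -2.796 0.306 3.698
vertex -3.272 1.148 3.702
endloop
endfacet
facet normal -0.551 0.103 -0.828
outer loop
vertex -2.372 1.108 2.423
vertex -3.118 0.684 2.867
vertex -3.01 1.644 2.914
endloop
endfacet
facet normal 0.577 0.330 -0.747
outer loop
vertex -1.588 0.992 2.978
vertex -2.372 1.108 2.423
vertex -2.064 1.834 2.982
endloop
endfacet

endsolid


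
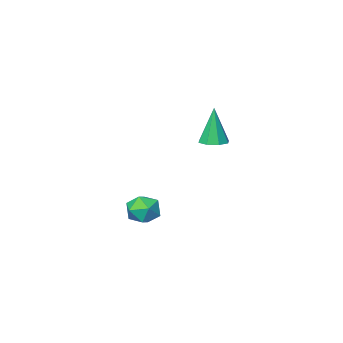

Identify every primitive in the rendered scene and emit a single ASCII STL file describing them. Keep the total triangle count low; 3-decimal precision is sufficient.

solid 
facet normal 0.054 0.079 -0.995
outer loop
vertex -1.788 4.031 1.621
vertex -2.339 3.692 1.564
vertex -2.191 4.322 1.622
endloop
endfacet
facet normal 0.537 0.743 0.400
outer loop
vertex -1.788 4.031 1.621
vertex -2.191 4.322 1.622
vertex -2.441 3.548 3.396
endloop
endfacet
facet normal 0.054 0.079 -0.995
outer loop
vertex -2.191 4.322 1.622
vertex -2.339 3.692 1.564
vertex -2.681 4.244 1.589
endloop
endfacet
facet normal -0.170 0.912 0.374
outer loop
vertex -2.191 4.322 1.622
vertex -2.681 4.244 1.589
vertex -2.441 3.548 3.396
endloop
endfacet
facet normal 0.055 0.079 -0.995
outer loop
vertex -2.681 4.244 1.589
vertex -2.339 3.692 1.564
vertex -2.971 3.843 1.541
endloop
endfacet
facet normal -0.788 0.533 0.310
outer loop
vertex -2.681 4.244 1.589
vertex -2.971 3.843 1.541
vertex -2.441 3.548 3.396
endloop
endfacet
facet normal 0.055 0.078 -0.995
outer loop
vertex -2.971 3.843 1.541
vertex -2.339 3.692 1.564
vertex -2.891 3.353 1.507
endloop
endfacet
facet normal -0.954 -0.173 0.245
outer loop
vertex -2.971 3.843 1.541
vertex -2.891 3.353 1.507
vertex -2.441 3.548 3.396
endloop
endfacet
facet normal 0.054 0.079 -0.995
outer loop
vertex -2.891 3.353 1.507
vertex -2.339 3.692 1.564
vertex -2.488 3.062 1.506
endloop
endfacet
facet normal -0.571 -0.792 0.218
outer loop
vertex -2.891 3.353 1.507
vertex -2.488 3.062 1.506
vertex -2.441 3.548 3.396
endloop
endfacet
facet normal 0.057 0.078 -0.995
outer loop
vertex -2.488 3.062 1.506
vertex -2.339 3.692 1.564
vertex -1.998 3.14 1.54
endloop
endfacet
facet normal 0.136 -0.960 0.244
outer loop
vertex -2.488 3.062 1.506
vertex -1.998 3.14 1.54
vertex -2.441 3.548 3.396
endloop
endfacet
facet normal 0.055 0.077 -0.996
outer loop
vertex -1.998 3.14 1.54
vertex -2.339 3.692 1.564
vertex -1.708 3.541 1.587
endloop
endfacet
facet normal 0.754 -0.581 0.308
outer loop
vertex -1.998 3.14 1.54
vertex -1.708 3.541 1.587
vertex -2.441 3.548 3.396
endloop
endfacet
facet normal 0.055 0.078 -0.995
outer loop
vertex -1.708 3.541 1.587
vertex -2.339 3.692 1.564
vertex -1.788 4.031 1.621
endloop
endfacet
facet normal 0.920 0.124 0.372
outer loop
vertex -1.708 3.541 1.587
vertex -1.788 4.031 1.621
vertex -2.441 3.548 3.396
endloop
endfacet
facet normal -0.109 0.496 0.862
outer loop
vertex -0.192 2.102 -2.374
vertex -0.898 1.656 -2.207
vertex -0.14 1.368 -1.945
endloop
endfacet
facet normal 0.580 0.441 0.685
outer loop
vertex -0.192 2.102 -2.374
vertex -0.14 1.368 -1.945
vertex 0.433 1.551 -2.548
endloop
endfacet
facet normal 0.667 0.743 0.044
outer loop
vertex -0.192 2.102 -2.374
vertex 0.433 1.551 -2.548
vertex 0.029 1.951 -3.182
endloop
endfacet
facet normal 0.033 0.984 -0.175
outer loop
vertex -0.192 2.102 -2.374
vertex 0.029 1.951 -3.182
vertex -0.793 2.016 -2.971
endloop
endfacet
facet normal -0.447 0.831 0.330
outer loop
vertex -0.192 2.102 -2.374
vertex -0.793 2.016 -2.971
vertex -0.898 1.656 -2.207
endloop
endfacet
facet normal 0.738 -0.253 0.625
outer loop
vertex 0.433 1.551 -2.548
vertex -0.14 1.368 -1.945
vertex 0.113 0.764 -2.489
endloop
endfacet
facet normal -0.377 -0.165 0.911
outer loop
vertex -0.14 1.368 -1.945
vertex -0.898 1.656 -2.207
vertex -0.709 0.829 -2.278
endloop
endfacet
facet normal -0.924 0.379 0.052
outer loop
vertex -0.898 1.656 -2.207
vertex -0.793 2.016 -2.971
vertex -1.113 1.229 -2.912
endloop
endfacet
facet normal -0.147 0.627 -0.765
outer loop
vertex -0.793 2.016 -2.971
vertex 0.029 1.951 -3.182
vertex -0.54 1.412 -3.515
endloop
endfacet
facet normal 0.880 0.236 -0.412
outer loop
vertex 0.029 1.951 -3.182
vertex 0.433 1.551 -2.548
vertex 0.218 1.124 -3.253
endloop
endfacet
facet normal -0.033 -0.984 0.175
outer loop
vertex -0.488 0.678 -3.086
vertex 0.113 0.764 -2.489
vertex -0.709 0.829 -2.278
endloop
endfacet
facet normal -0.667 -0.743 -0.044
outer loop
vertex -0.488 0.678 -3.086
vertex -0.709 0.829 -2.278
vertex -1.113 1.229 -2.912
endloop
endfacet
facet normal -0.580 -0.441 -0.685
outer loop
vertex -0.488 0.678 -3.086
vertex -1.113 1.229 -2.912
vertex -0.54 1.412 -3.515
endloop
endfacet
facet normal 0.109 -0.496 -0.862
outer loop
vertex -0.488 0.678 -3.086
vertex -0.54 1.412 -3.515
vertex 0.218 1.124 -3.253
endloop
endfacet
facet normal 0.447 -0.831 -0.330
outer loop
vertex -0.488 0.678 -3.086
vertex 0.218 1.124 -3.253
vertex 0.113 0.764 -2.489
endloop
endfacet
facet normal 0.147 -0.627 0.765
outer loop
vertex -0.709 0.829 -2.278
vertex 0.113 0.764 -2.489
vertex -0.14 1.368 -1.945
endloop
endfacet
facet normal -0.880 -0.236 0.412
outer loop
vertex -1.113 1.229 -2.912
vertex -0.709 0.829 -2.278
vertex -0.898 1.656 -2.207
endloop
endfacet
facet normal -0.738 0.253 -0.625
outer loop
vertex -0.54 1.412 -3.515
vertex -1.113 1.229 -2.912
vertex -0.793 2.016 -2.971
endloop
endfacet
facet normal 0.377 0.165 -0.911
outer loop
vertex 0.218 1.124 -3.253
vertex -0.54 1.412 -3.515
vertex 0.029 1.951 -3.182
endloop
endfacet
facet normal 0.924 -0.379 -0.052
outer loop
vertex 0.113 0.764 -2.489
vertex 0.218 1.124 -3.253
vertex 0.433 1.551 -2.548
endloop
endfacet

endsolid


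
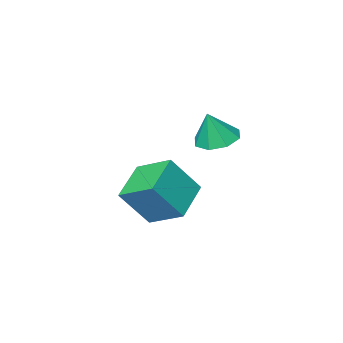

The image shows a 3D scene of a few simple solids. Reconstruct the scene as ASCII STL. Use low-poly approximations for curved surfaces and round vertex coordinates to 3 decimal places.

solid 
facet normal -0.773 -0.494 0.398
outer loop
vertex 1.799 -1.324 0.03
vertex 1.244 0.197 0.84
vertex 0.672 -0.869 -1.596
endloop
endfacet
facet normal 0.306 -0.840 -0.447
outer loop
vertex 2.196 0.103 -2.38
vertex 1.799 -1.324 0.03
vertex 0.672 -0.869 -1.596
endloop
endfacet
facet normal -0.774 -0.493 0.398
outer loop
vertex 0.672 -0.869 -1.596
vertex 1.244 0.197 0.84
vertex 0.118 0.652 -0.787
endloop
endfacet
facet normal -0.555 0.224 -0.801
outer loop
vertex 0.118 0.652 -0.787
vertex 2.196 0.103 -2.38
vertex 0.672 -0.869 -1.596
endloop
endfacet
facet normal 0.555 -0.224 0.801
outer loop
vertex 1.799 -1.324 0.03
vertex 2.768 1.169 0.056
vertex 1.244 0.197 0.84
endloop
endfacet
facet normal 0.306 -0.840 -0.447
outer loop
vertex 3.322 -0.352 -0.753
vertex 1.799 -1.324 0.03
vertex 2.196 0.103 -2.38
endloop
endfacet
facet normal 0.555 -0.224 0.801
outer loop
vertex 3.322 -0.352 -0.753
vertex 2.768 1.169 0.056
vertex 1.799 -1.324 0.03
endloop
endfacet
facet normal -0.306 0.841 0.447
outer loop
vertex 1.244 0.197 0.84
vertex 2.768 1.169 0.056
vertex 0.118 0.652 -0.787
endloop
endfacet
facet normal -0.555 0.224 -0.801
outer loop
vertex 1.641 1.624 -1.57
vertex 2.196 0.103 -2.38
vertex 0.118 0.652 -0.787
endloop
endfacet
facet normal -0.306 0.840 0.447
outer loop
vertex 0.118 0.652 -0.787
vertex 2.768 1.169 0.056
vertex 1.641 1.624 -1.57
endloop
endfacet
facet normal 0.774 0.494 -0.397
outer loop
vertex 1.641 1.624 -1.57
vertex 3.322 -0.352 -0.753
vertex 2.196 0.103 -2.38
endloop
endfacet
facet normal 0.773 0.493 -0.398
outer loop
vertex 2.768 1.169 0.056
vertex 3.322 -0.352 -0.753
vertex 1.641 1.624 -1.57
endloop
endfacet
facet normal -0.329 -0.004 -0.944
outer loop
vertex 1.49 2.165 2.356
vertex 0.628 2.387 2.656
vertex 1.385 2.876 2.39
endloop
endfacet
facet normal 0.971 0.134 0.199
outer loop
vertex 1.49 2.165 2.356
vertex 1.385 2.876 2.39
vertex 1.112 2.393 4.044
endloop
endfacet
facet normal -0.329 -0.004 -0.944
outer loop
vertex 1.385 2.876 2.39
vertex 0.628 2.387 2.656
vertex 0.836 3.301 2.58
endloop
endfacet
facet normal 0.647 0.697 0.310
outer loop
vertex 1.385 2.876 2.39
vertex 0.836 3.301 2.58
vertex 1.112 2.393 4.044
endloop
endfacet
facet normal -0.329 -0.004 -0.944
outer loop
vertex 0.836 3.301 2.58
vertex 0.628 2.387 2.656
vertex 0.165 3.19 2.814
endloop
endfacet
facet normal 0.041 0.853 0.521
outer loop
vertex 0.836 3.301 2.58
vertex 0.165 3.19 2.814
vertex 1.112 2.393 4.044
endloop
endfacet
facet normal -0.329 -0.004 -0.944
outer loop
vertex 0.165 3.19 2.814
vertex 0.628 2.387 2.656
vertex -0.235 2.609 2.956
endloop
endfacet
facet normal -0.490 0.510 0.707
outer loop
vertex 0.165 3.19 2.814
vertex -0.235 2.609 2.956
vertex 1.112 2.393 4.044
endloop
endfacet
facet normal -0.329 -0.003 -0.944
outer loop
vertex -0.235 2.609 2.956
vertex 0.628 2.387 2.656
vertex -0.13 1.898 2.922
endloop
endfacet
facet normal -0.636 -0.130 0.761
outer loop
vertex -0.235 2.609 2.956
vertex -0.13 1.898 2.922
vertex 1.112 2.393 4.044
endloop
endfacet
facet normal -0.329 -0.004 -0.944
outer loop
vertex -0.13 1.898 2.922
vertex 0.628 2.387 2.656
vertex 0.419 1.474 2.733
endloop
endfacet
facet normal -0.311 -0.693 0.650
outer loop
vertex -0.13 1.898 2.922
vertex 0.419 1.474 2.733
vertex 1.112 2.393 4.044
endloop
endfacet
facet normal -0.330 -0.004 -0.944
outer loop
vertex 0.419 1.474 2.733
vertex 0.628 2.387 2.656
vertex 1.09 1.584 2.498
endloop
endfacet
facet normal 0.293 -0.849 0.440
outer loop
vertex 0.419 1.474 2.733
vertex 1.09 1.584 2.498
vertex 1.112 2.393 4.044
endloop
endfacet
facet normal -0.330 -0.004 -0.944
outer loop
vertex 1.09 1.584 2.498
vertex 0.628 2.387 2.656
vertex 1.49 2.165 2.356
endloop
endfacet
facet normal 0.825 -0.506 0.253
outer loop
vertex 1.09 1.584 2.498
vertex 1.49 2.165 2.356
vertex 1.112 2.393 4.044
endloop
endfacet

endsolid


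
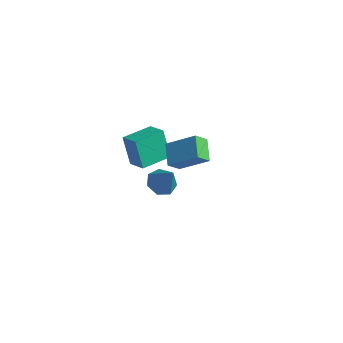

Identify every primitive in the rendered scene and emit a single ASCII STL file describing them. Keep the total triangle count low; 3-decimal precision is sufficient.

solid 
facet normal -0.485 0.072 -0.872
outer loop
vertex -0.049 2.388 -4.051
vertex -0.738 1.828 -3.714
vertex -0.671 2.775 -3.673
endloop
endfacet
facet normal 0.603 0.772 0.202
outer loop
vertex -0.049 2.388 -4.051
vertex -0.671 2.775 -3.673
vertex 0.178 1.692 -2.066
endloop
endfacet
facet normal -0.485 0.072 -0.871
outer loop
vertex -0.671 2.775 -3.673
vertex -0.738 1.828 -3.714
vertex -1.344 2.449 -3.325
endloop
endfacet
facet normal -0.086 0.805 0.588
outer loop
vertex -0.671 2.775 -3.673
vertex -1.344 2.449 -3.325
vertex 0.178 1.692 -2.066
endloop
endfacet
facet normal -0.485 0.072 -0.871
outer loop
vertex -1.344 2.449 -3.325
vertex -0.738 1.828 -3.714
vertex -1.561 1.655 -3.27
endloop
endfacet
facet normal -0.560 0.209 0.802
outer loop
vertex -1.344 2.449 -3.325
vertex -1.561 1.655 -3.27
vertex 0.178 1.692 -2.066
endloop
endfacet
facet normal -0.485 0.072 -0.871
outer loop
vertex -1.561 1.655 -3.27
vertex -0.738 1.828 -3.714
vertex -1.158 0.992 -3.549
endloop
endfacet
facet normal -0.461 -0.567 0.683
outer loop
vertex -1.561 1.655 -3.27
vertex -1.158 0.992 -3.549
vertex 0.178 1.692 -2.066
endloop
endfacet
facet normal -0.486 0.072 -0.871
outer loop
vertex -1.158 0.992 -3.549
vertex -0.738 1.828 -3.714
vertex -0.44 0.958 -3.952
endloop
endfacet
facet normal 0.135 -0.938 0.320
outer loop
vertex -1.158 0.992 -3.549
vertex -0.44 0.958 -3.952
vertex 0.178 1.692 -2.066
endloop
endfacet
facet normal -0.485 0.072 -0.872
outer loop
vertex -0.44 0.958 -3.952
vertex -0.738 1.828 -3.714
vertex 0.054 1.579 -4.175
endloop
endfacet
facet normal 0.780 -0.625 -0.012
outer loop
vertex -0.44 0.958 -3.952
vertex 0.054 1.579 -4.175
vertex 0.178 1.692 -2.066
endloop
endfacet
facet normal -0.485 0.072 -0.872
outer loop
vertex 0.054 1.579 -4.175
vertex -0.738 1.828 -3.714
vertex -0.049 2.388 -4.051
endloop
endfacet
facet normal 0.989 0.136 -0.065
outer loop
vertex 0.054 1.579 -4.175
vertex -0.049 2.388 -4.051
vertex 0.178 1.692 -2.066
endloop
endfacet
facet normal -0.588 0.694 0.415
outer loop
vertex 1.633 -1.088 3.987
vertex 3.159 -0.476 5.126
vertex 1.92 -0.391 3.228
endloop
endfacet
facet normal -0.763 -0.306 -0.569
outer loop
vertex 2.761 -1.384 2.634
vertex 1.633 -1.088 3.987
vertex 1.92 -0.391 3.228
endloop
endfacet
facet normal -0.588 0.694 0.415
outer loop
vertex 1.92 -0.391 3.228
vertex 3.159 -0.476 5.126
vertex 3.446 0.221 4.366
endloop
endfacet
facet normal 0.268 0.652 -0.710
outer loop
vertex 3.446 0.221 4.366
vertex 2.761 -1.384 2.634
vertex 1.92 -0.391 3.228
endloop
endfacet
facet normal -0.268 -0.652 0.710
outer loop
vertex 1.633 -1.088 3.987
vertex 4.0 -1.469 4.532
vertex 3.159 -0.476 5.126
endloop
endfacet
facet normal -0.763 -0.306 -0.569
outer loop
vertex 2.474 -2.081 3.394
vertex 1.633 -1.088 3.987
vertex 2.761 -1.384 2.634
endloop
endfacet
facet normal -0.268 -0.651 0.710
outer loop
vertex 2.474 -2.081 3.394
vertex 4.0 -1.469 4.532
vertex 1.633 -1.088 3.987
endloop
endfacet
facet normal 0.763 0.306 0.569
outer loop
vertex 3.159 -0.476 5.126
vertex 4.0 -1.469 4.532
vertex 3.446 0.221 4.366
endloop
endfacet
facet normal 0.269 0.651 -0.710
outer loop
vertex 4.287 -0.772 3.773
vertex 2.761 -1.384 2.634
vertex 3.446 0.221 4.366
endloop
endfacet
facet normal 0.763 0.306 0.570
outer loop
vertex 3.446 0.221 4.366
vertex 4.0 -1.469 4.532
vertex 4.287 -0.772 3.773
endloop
endfacet
facet normal 0.588 -0.694 -0.415
outer loop
vertex 4.287 -0.772 3.773
vertex 2.474 -2.081 3.394
vertex 2.761 -1.384 2.634
endloop
endfacet
facet normal 0.588 -0.694 -0.415
outer loop
vertex 4.0 -1.469 4.532
vertex 2.474 -2.081 3.394
vertex 4.287 -0.772 3.773
endloop
endfacet
facet normal -0.858 0.271 -0.435
outer loop
vertex -0.937 -1.51 3.388
vertex -0.333 0.246 3.292
vertex -0.194 -1.857 1.707
endloop
endfacet
facet normal -0.324 -0.945 0.052
outer loop
vertex 0.913 -2.206 2.268
vertex -0.937 -1.51 3.388
vertex -0.194 -1.857 1.707
endloop
endfacet
facet normal -0.859 0.271 -0.435
outer loop
vertex -0.194 -1.857 1.707
vertex -0.333 0.246 3.292
vertex 0.409 -0.1 1.611
endloop
endfacet
facet normal 0.397 -0.185 -0.899
outer loop
vertex 0.409 -0.1 1.611
vertex 0.913 -2.206 2.268
vertex -0.194 -1.857 1.707
endloop
endfacet
facet normal -0.397 0.186 0.899
outer loop
vertex -0.937 -1.51 3.388
vertex 0.774 -0.103 3.853
vertex -0.333 0.246 3.292
endloop
endfacet
facet normal -0.324 -0.945 0.051
outer loop
vertex 0.171 -1.86 3.949
vertex -0.937 -1.51 3.388
vertex 0.913 -2.206 2.268
endloop
endfacet
facet normal -0.397 0.185 0.899
outer loop
vertex 0.171 -1.86 3.949
vertex 0.774 -0.103 3.853
vertex -0.937 -1.51 3.388
endloop
endfacet
facet normal 0.324 0.945 -0.051
outer loop
vertex -0.333 0.246 3.292
vertex 0.774 -0.103 3.853
vertex 0.409 -0.1 1.611
endloop
endfacet
facet normal 0.397 -0.186 -0.899
outer loop
vertex 1.517 -0.45 2.172
vertex 0.913 -2.206 2.268
vertex 0.409 -0.1 1.611
endloop
endfacet
facet normal 0.324 0.944 -0.052
outer loop
vertex 0.409 -0.1 1.611
vertex 0.774 -0.103 3.853
vertex 1.517 -0.45 2.172
endloop
endfacet
facet normal 0.859 -0.272 0.435
outer loop
vertex 1.517 -0.45 2.172
vertex 0.171 -1.86 3.949
vertex 0.913 -2.206 2.268
endloop
endfacet
facet normal 0.859 -0.271 0.435
outer loop
vertex 0.774 -0.103 3.853
vertex 0.171 -1.86 3.949
vertex 1.517 -0.45 2.172
endloop
endfacet

endsolid


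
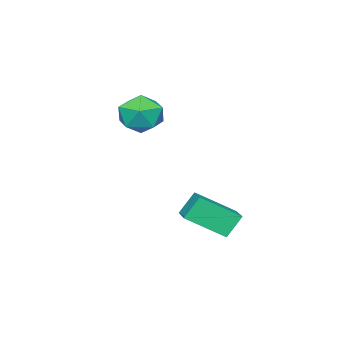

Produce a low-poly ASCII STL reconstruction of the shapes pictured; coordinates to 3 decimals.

solid 
facet normal -0.977 -0.020 -0.212
outer loop
vertex -2.961 -0.455 -0.35
vertex -2.938 -1.443 -0.364
vertex -3.131 -0.965 0.479
endloop
endfacet
facet normal -0.812 0.557 0.176
outer loop
vertex -2.961 -0.455 -0.35
vertex -3.131 -0.965 0.479
vertex -2.568 -0.153 0.506
endloop
endfacet
facet normal -0.320 0.930 -0.181
outer loop
vertex -2.961 -0.455 -0.35
vertex -2.568 -0.153 0.506
vertex -2.028 -0.128 -0.322
endloop
endfacet
facet normal -0.181 0.585 -0.790
outer loop
vertex -2.961 -0.455 -0.35
vertex -2.028 -0.128 -0.322
vertex -2.257 -0.925 -0.86
endloop
endfacet
facet normal -0.588 -0.002 -0.809
outer loop
vertex -2.961 -0.455 -0.35
vertex -2.257 -0.925 -0.86
vertex -2.938 -1.443 -0.364
endloop
endfacet
facet normal -0.519 0.333 0.787
outer loop
vertex -2.568 -0.153 0.506
vertex -3.131 -0.965 0.479
vertex -2.303 -0.955 1.02
endloop
endfacet
facet normal -0.786 -0.598 0.159
outer loop
vertex -3.131 -0.965 0.479
vertex -2.938 -1.443 -0.364
vertex -2.532 -1.752 0.482
endloop
endfacet
facet normal -0.155 -0.569 -0.808
outer loop
vertex -2.938 -1.443 -0.364
vertex -2.257 -0.925 -0.86
vertex -1.992 -1.727 -0.346
endloop
endfacet
facet normal 0.503 0.380 -0.777
outer loop
vertex -2.257 -0.925 -0.86
vertex -2.028 -0.128 -0.322
vertex -1.429 -0.915 -0.319
endloop
endfacet
facet normal 0.278 0.938 0.209
outer loop
vertex -2.028 -0.128 -0.322
vertex -2.568 -0.153 0.506
vertex -1.622 -0.437 0.524
endloop
endfacet
facet normal 0.181 -0.585 0.790
outer loop
vertex -1.599 -1.425 0.51
vertex -2.303 -0.955 1.02
vertex -2.532 -1.752 0.482
endloop
endfacet
facet normal 0.320 -0.930 0.181
outer loop
vertex -1.599 -1.425 0.51
vertex -2.532 -1.752 0.482
vertex -1.992 -1.727 -0.346
endloop
endfacet
facet normal 0.812 -0.557 -0.176
outer loop
vertex -1.599 -1.425 0.51
vertex -1.992 -1.727 -0.346
vertex -1.429 -0.915 -0.319
endloop
endfacet
facet normal 0.977 0.020 0.212
outer loop
vertex -1.599 -1.425 0.51
vertex -1.429 -0.915 -0.319
vertex -1.622 -0.437 0.524
endloop
endfacet
facet normal 0.588 0.002 0.809
outer loop
vertex -1.599 -1.425 0.51
vertex -1.622 -0.437 0.524
vertex -2.303 -0.955 1.02
endloop
endfacet
facet normal -0.503 -0.380 0.777
outer loop
vertex -2.532 -1.752 0.482
vertex -2.303 -0.955 1.02
vertex -3.131 -0.965 0.479
endloop
endfacet
facet normal -0.278 -0.938 -0.209
outer loop
vertex -1.992 -1.727 -0.346
vertex -2.532 -1.752 0.482
vertex -2.938 -1.443 -0.364
endloop
endfacet
facet normal 0.519 -0.333 -0.787
outer loop
vertex -1.429 -0.915 -0.319
vertex -1.992 -1.727 -0.346
vertex -2.257 -0.925 -0.86
endloop
endfacet
facet normal 0.786 0.598 -0.159
outer loop
vertex -1.622 -0.437 0.524
vertex -1.429 -0.915 -0.319
vertex -2.028 -0.128 -0.322
endloop
endfacet
facet normal 0.155 0.569 0.808
outer loop
vertex -2.303 -0.955 1.02
vertex -1.622 -0.437 0.524
vertex -2.568 -0.153 0.506
endloop
endfacet
facet normal -0.531 0.222 0.818
outer loop
vertex -2.167 1.675 -3.146
vertex -1.322 2.603 -2.849
vertex -3.117 2.84 -4.08
endloop
endfacet
facet normal -0.656 -0.719 -0.230
outer loop
vertex -2.538 2.597 -4.971
vertex -2.167 1.675 -3.146
vertex -3.117 2.84 -4.08
endloop
endfacet
facet normal -0.531 0.222 0.818
outer loop
vertex -3.117 2.84 -4.08
vertex -1.322 2.603 -2.849
vertex -2.272 3.768 -3.783
endloop
endfacet
facet normal -0.537 0.658 -0.528
outer loop
vertex -2.272 3.768 -3.783
vertex -2.538 2.597 -4.971
vertex -3.117 2.84 -4.08
endloop
endfacet
facet normal 0.537 -0.658 0.528
outer loop
vertex -2.167 1.675 -3.146
vertex -0.743 2.36 -3.74
vertex -1.322 2.603 -2.849
endloop
endfacet
facet normal -0.656 -0.719 -0.230
outer loop
vertex -1.588 1.432 -4.037
vertex -2.167 1.675 -3.146
vertex -2.538 2.597 -4.971
endloop
endfacet
facet normal 0.537 -0.658 0.528
outer loop
vertex -1.588 1.432 -4.037
vertex -0.743 2.36 -3.74
vertex -2.167 1.675 -3.146
endloop
endfacet
facet normal 0.656 0.719 0.230
outer loop
vertex -1.322 2.603 -2.849
vertex -0.743 2.36 -3.74
vertex -2.272 3.768 -3.783
endloop
endfacet
facet normal -0.537 0.658 -0.528
outer loop
vertex -1.693 3.525 -4.674
vertex -2.538 2.597 -4.971
vertex -2.272 3.768 -3.783
endloop
endfacet
facet normal 0.656 0.719 0.230
outer loop
vertex -2.272 3.768 -3.783
vertex -0.743 2.36 -3.74
vertex -1.693 3.525 -4.674
endloop
endfacet
facet normal 0.531 -0.222 -0.818
outer loop
vertex -1.693 3.525 -4.674
vertex -1.588 1.432 -4.037
vertex -2.538 2.597 -4.971
endloop
endfacet
facet normal 0.531 -0.222 -0.818
outer loop
vertex -0.743 2.36 -3.74
vertex -1.588 1.432 -4.037
vertex -1.693 3.525 -4.674
endloop
endfacet

endsolid


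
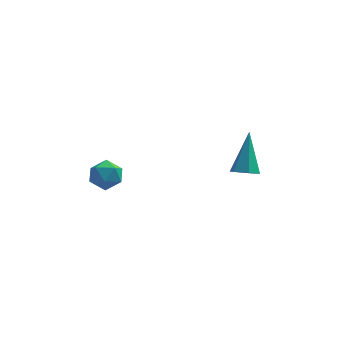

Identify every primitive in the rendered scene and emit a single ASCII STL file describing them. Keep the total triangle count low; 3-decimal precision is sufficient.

solid 
facet normal -0.936 0.100 -0.336
outer loop
vertex -2.929 0.398 -3.248
vertex -3.121 -0.088 -2.858
vertex -3.133 0.527 -2.642
endloop
endfacet
facet normal -0.592 0.724 -0.353
outer loop
vertex -2.929 0.398 -3.248
vertex -3.133 0.527 -2.642
vertex -2.612 0.835 -2.883
endloop
endfacet
facet normal -0.013 0.646 -0.763
outer loop
vertex -2.929 0.398 -3.248
vertex -2.612 0.835 -2.883
vertex -2.278 0.411 -3.248
endloop
endfacet
facet normal 0.001 -0.028 -1.000
outer loop
vertex -2.929 0.398 -3.248
vertex -2.278 0.411 -3.248
vertex -2.592 -0.16 -3.232
endloop
endfacet
facet normal -0.570 -0.365 -0.736
outer loop
vertex -2.929 0.398 -3.248
vertex -2.592 -0.16 -3.232
vertex -3.121 -0.088 -2.858
endloop
endfacet
facet normal -0.374 0.875 0.308
outer loop
vertex -2.612 0.835 -2.883
vertex -3.133 0.527 -2.642
vertex -2.608 0.62 -2.268
endloop
endfacet
facet normal -0.932 -0.136 0.337
outer loop
vertex -3.133 0.527 -2.642
vertex -3.121 -0.088 -2.858
vertex -2.922 0.049 -2.252
endloop
endfacet
facet normal -0.339 -0.889 -0.308
outer loop
vertex -3.121 -0.088 -2.858
vertex -2.592 -0.16 -3.232
vertex -2.588 -0.375 -2.617
endloop
endfacet
facet normal 0.585 -0.342 -0.736
outer loop
vertex -2.592 -0.16 -3.232
vertex -2.278 0.411 -3.248
vertex -2.067 -0.067 -2.858
endloop
endfacet
facet normal 0.562 0.747 -0.354
outer loop
vertex -2.278 0.411 -3.248
vertex -2.612 0.835 -2.883
vertex -2.079 0.548 -2.642
endloop
endfacet
facet normal -0.001 0.028 1.000
outer loop
vertex -2.271 0.062 -2.252
vertex -2.608 0.62 -2.268
vertex -2.922 0.049 -2.252
endloop
endfacet
facet normal 0.013 -0.646 0.763
outer loop
vertex -2.271 0.062 -2.252
vertex -2.922 0.049 -2.252
vertex -2.588 -0.375 -2.617
endloop
endfacet
facet normal 0.592 -0.724 0.353
outer loop
vertex -2.271 0.062 -2.252
vertex -2.588 -0.375 -2.617
vertex -2.067 -0.067 -2.858
endloop
endfacet
facet normal 0.936 -0.100 0.336
outer loop
vertex -2.271 0.062 -2.252
vertex -2.067 -0.067 -2.858
vertex -2.079 0.548 -2.642
endloop
endfacet
facet normal 0.570 0.365 0.736
outer loop
vertex -2.271 0.062 -2.252
vertex -2.079 0.548 -2.642
vertex -2.608 0.62 -2.268
endloop
endfacet
facet normal -0.585 0.342 0.736
outer loop
vertex -2.922 0.049 -2.252
vertex -2.608 0.62 -2.268
vertex -3.133 0.527 -2.642
endloop
endfacet
facet normal -0.562 -0.747 0.354
outer loop
vertex -2.588 -0.375 -2.617
vertex -2.922 0.049 -2.252
vertex -3.121 -0.088 -2.858
endloop
endfacet
facet normal 0.374 -0.875 -0.308
outer loop
vertex -2.067 -0.067 -2.858
vertex -2.588 -0.375 -2.617
vertex -2.592 -0.16 -3.232
endloop
endfacet
facet normal 0.932 0.136 -0.337
outer loop
vertex -2.079 0.548 -2.642
vertex -2.067 -0.067 -2.858
vertex -2.278 0.411 -3.248
endloop
endfacet
facet normal 0.339 0.889 0.308
outer loop
vertex -2.608 0.62 -2.268
vertex -2.079 0.548 -2.642
vertex -2.612 0.835 -2.883
endloop
endfacet
facet normal -0.068 -0.611 -0.789
outer loop
vertex 2.514 1.399 -3.358
vertex 2.003 1.529 -3.415
vertex 2.377 1.809 -3.664
endloop
endfacet
facet normal 0.948 0.318 0.002
outer loop
vertex 2.514 1.399 -3.358
vertex 2.377 1.809 -3.664
vertex 2.117 2.571 -2.065
endloop
endfacet
facet normal -0.068 -0.611 -0.789
outer loop
vertex 2.377 1.809 -3.664
vertex 2.003 1.529 -3.415
vertex 1.867 1.939 -3.721
endloop
endfacet
facet normal 0.268 0.886 -0.379
outer loop
vertex 2.377 1.809 -3.664
vertex 1.867 1.939 -3.721
vertex 2.117 2.571 -2.065
endloop
endfacet
facet normal -0.066 -0.611 -0.789
outer loop
vertex 1.867 1.939 -3.721
vertex 2.003 1.529 -3.415
vertex 1.492 1.658 -3.472
endloop
endfacet
facet normal -0.663 0.727 -0.178
outer loop
vertex 1.867 1.939 -3.721
vertex 1.492 1.658 -3.472
vertex 2.117 2.571 -2.065
endloop
endfacet
facet normal -0.066 -0.611 -0.789
outer loop
vertex 1.492 1.658 -3.472
vertex 2.003 1.529 -3.415
vertex 1.629 1.248 -3.166
endloop
endfacet
facet normal -0.914 -0.002 0.407
outer loop
vertex 1.492 1.658 -3.472
vertex 1.629 1.248 -3.166
vertex 2.117 2.571 -2.065
endloop
endfacet
facet normal -0.067 -0.610 -0.789
outer loop
vertex 1.629 1.248 -3.166
vertex 2.003 1.529 -3.415
vertex 2.139 1.118 -3.109
endloop
endfacet
facet normal -0.233 -0.570 0.788
outer loop
vertex 1.629 1.248 -3.166
vertex 2.139 1.118 -3.109
vertex 2.117 2.571 -2.065
endloop
endfacet
facet normal -0.067 -0.610 -0.790
outer loop
vertex 2.139 1.118 -3.109
vertex 2.003 1.529 -3.415
vertex 2.514 1.399 -3.358
endloop
endfacet
facet normal 0.698 -0.411 0.587
outer loop
vertex 2.139 1.118 -3.109
vertex 2.514 1.399 -3.358
vertex 2.117 2.571 -2.065
endloop
endfacet

endsolid
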